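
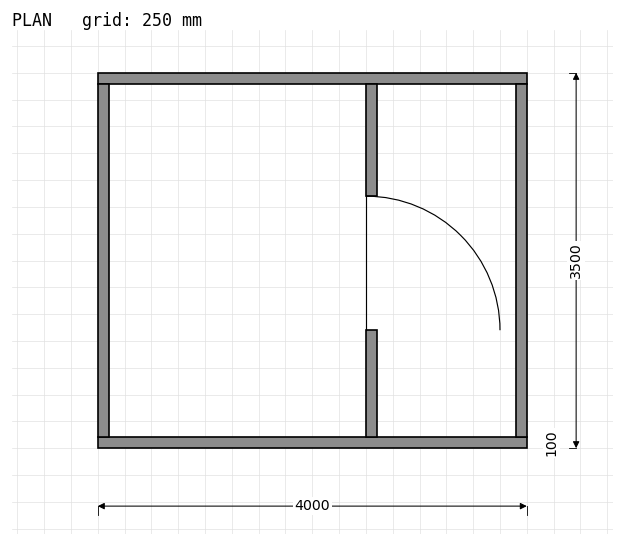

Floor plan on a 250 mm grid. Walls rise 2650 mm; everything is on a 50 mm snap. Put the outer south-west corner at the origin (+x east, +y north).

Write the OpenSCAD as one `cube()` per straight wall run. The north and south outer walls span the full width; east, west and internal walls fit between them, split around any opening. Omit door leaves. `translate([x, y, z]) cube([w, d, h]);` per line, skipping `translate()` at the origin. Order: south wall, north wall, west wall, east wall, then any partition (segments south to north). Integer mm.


cube([4000, 100, 2650]);
translate([0, 3400, 0]) cube([4000, 100, 2650]);
translate([0, 100, 0]) cube([100, 3300, 2650]);
translate([3900, 100, 0]) cube([100, 3300, 2650]);
translate([2500, 100, 0]) cube([100, 1000, 2650]);
translate([2500, 2350, 0]) cube([100, 1050, 2650]);


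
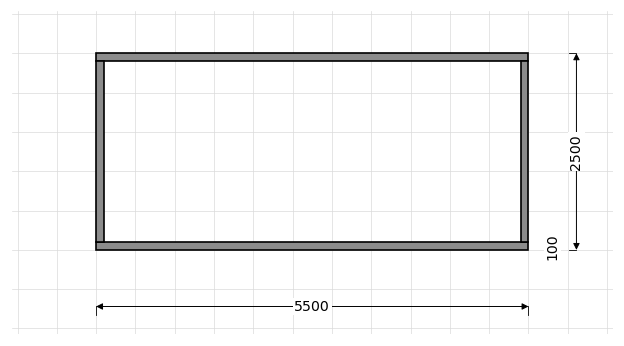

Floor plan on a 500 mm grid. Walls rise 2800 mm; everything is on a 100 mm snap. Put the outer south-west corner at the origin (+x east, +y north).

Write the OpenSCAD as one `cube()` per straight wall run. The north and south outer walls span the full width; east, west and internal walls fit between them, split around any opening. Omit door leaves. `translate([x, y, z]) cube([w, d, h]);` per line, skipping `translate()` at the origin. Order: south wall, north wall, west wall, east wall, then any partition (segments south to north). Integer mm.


cube([5500, 100, 2800]);
translate([0, 2400, 0]) cube([5500, 100, 2800]);
translate([0, 100, 0]) cube([100, 2300, 2800]);
translate([5400, 100, 0]) cube([100, 2300, 2800]);


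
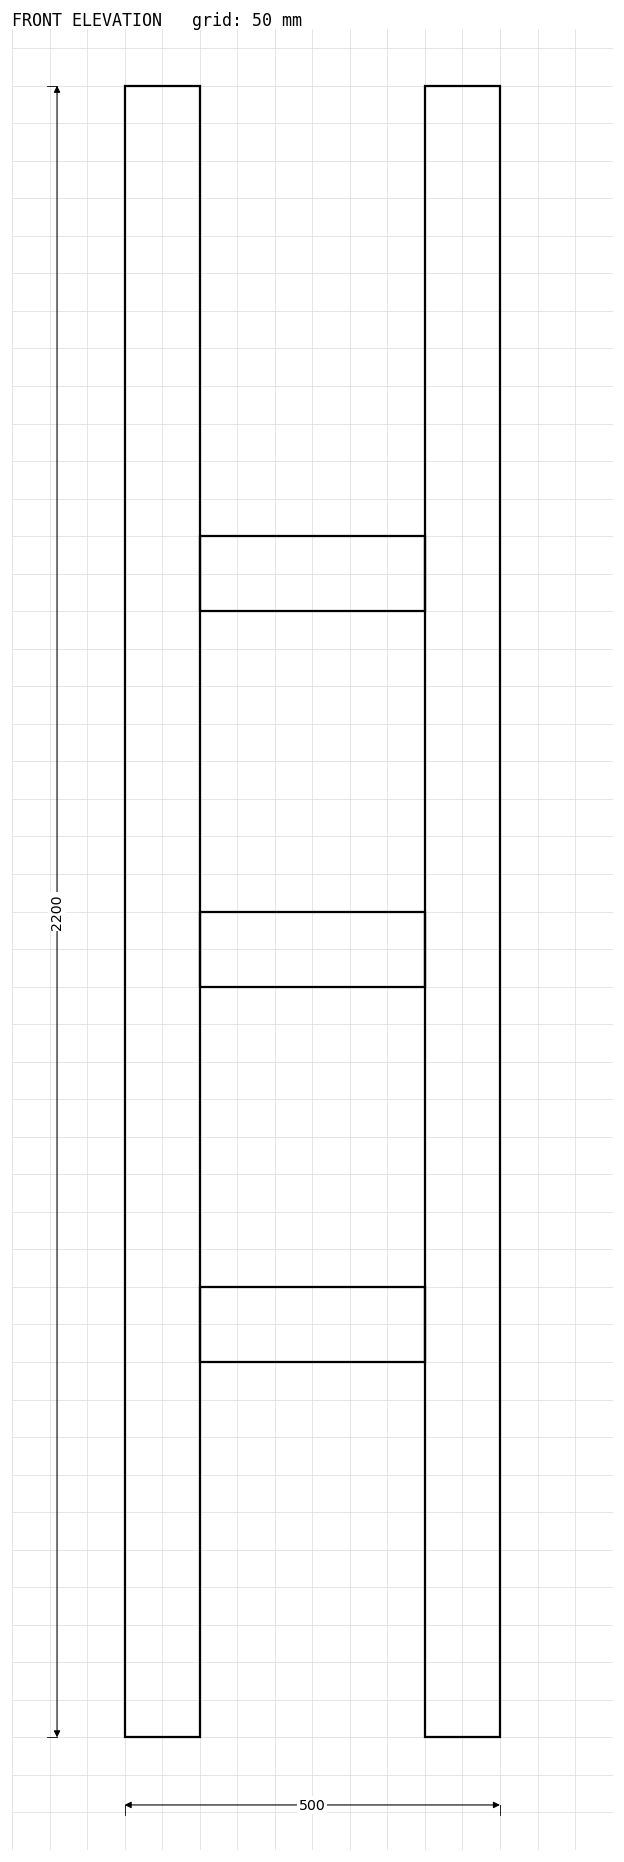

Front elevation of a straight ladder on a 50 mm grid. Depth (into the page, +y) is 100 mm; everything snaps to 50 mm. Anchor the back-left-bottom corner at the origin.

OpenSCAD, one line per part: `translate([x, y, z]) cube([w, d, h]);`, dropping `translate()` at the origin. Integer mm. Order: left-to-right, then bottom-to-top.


cube([100, 100, 2200]);
translate([100, 0, 500]) cube([300, 100, 100]);
translate([100, 0, 1000]) cube([300, 100, 100]);
translate([100, 0, 1500]) cube([300, 100, 100]);
translate([400, 0, 0]) cube([100, 100, 2200]);


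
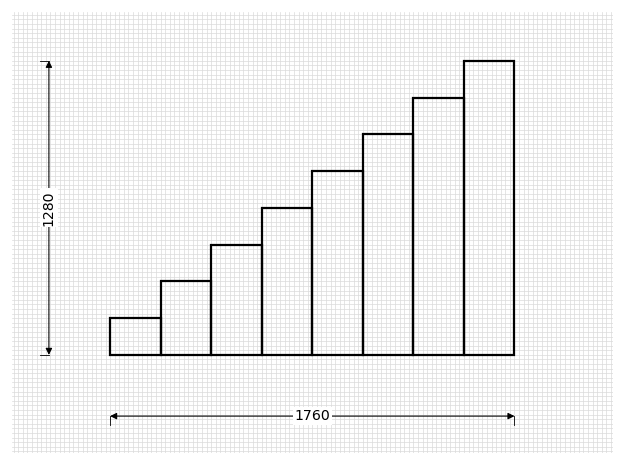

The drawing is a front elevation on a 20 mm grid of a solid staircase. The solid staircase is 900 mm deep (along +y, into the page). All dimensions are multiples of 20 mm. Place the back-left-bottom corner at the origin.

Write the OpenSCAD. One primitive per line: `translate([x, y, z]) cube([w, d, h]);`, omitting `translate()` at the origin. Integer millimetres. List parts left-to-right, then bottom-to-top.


cube([220, 900, 160]);
translate([220, 0, 0]) cube([220, 900, 320]);
translate([440, 0, 0]) cube([220, 900, 480]);
translate([660, 0, 0]) cube([220, 900, 640]);
translate([880, 0, 0]) cube([220, 900, 800]);
translate([1100, 0, 0]) cube([220, 900, 960]);
translate([1320, 0, 0]) cube([220, 900, 1120]);
translate([1540, 0, 0]) cube([220, 900, 1280]);


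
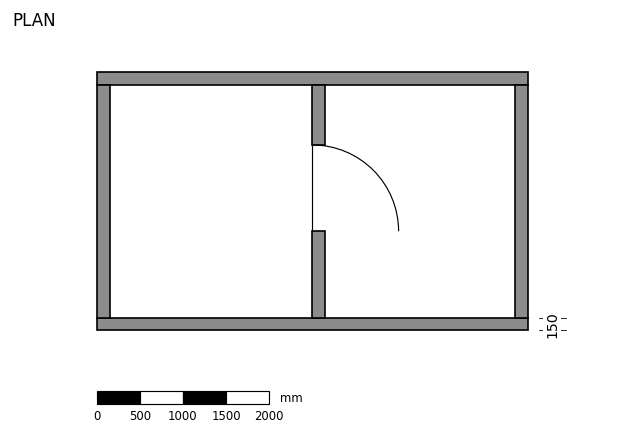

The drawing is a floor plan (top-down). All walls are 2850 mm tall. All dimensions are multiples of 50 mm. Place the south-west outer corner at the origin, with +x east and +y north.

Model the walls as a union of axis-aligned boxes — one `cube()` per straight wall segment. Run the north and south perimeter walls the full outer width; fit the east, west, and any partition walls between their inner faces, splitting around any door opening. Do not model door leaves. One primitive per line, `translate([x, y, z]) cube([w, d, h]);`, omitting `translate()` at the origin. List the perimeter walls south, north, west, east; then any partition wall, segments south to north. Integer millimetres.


cube([5000, 150, 2850]);
translate([0, 2850, 0]) cube([5000, 150, 2850]);
translate([0, 150, 0]) cube([150, 2700, 2850]);
translate([4850, 150, 0]) cube([150, 2700, 2850]);
translate([2500, 150, 0]) cube([150, 1000, 2850]);
translate([2500, 2150, 0]) cube([150, 700, 2850]);


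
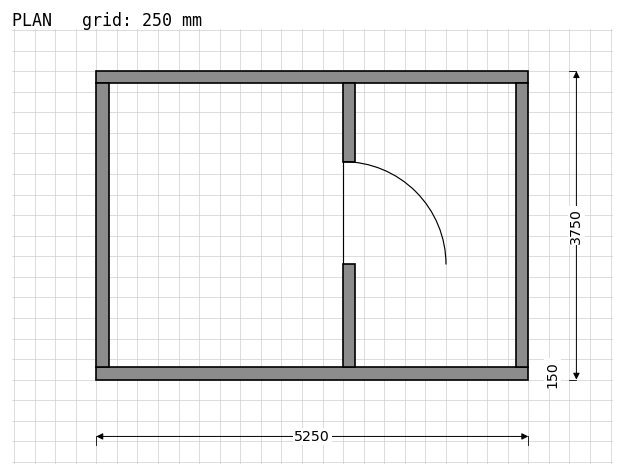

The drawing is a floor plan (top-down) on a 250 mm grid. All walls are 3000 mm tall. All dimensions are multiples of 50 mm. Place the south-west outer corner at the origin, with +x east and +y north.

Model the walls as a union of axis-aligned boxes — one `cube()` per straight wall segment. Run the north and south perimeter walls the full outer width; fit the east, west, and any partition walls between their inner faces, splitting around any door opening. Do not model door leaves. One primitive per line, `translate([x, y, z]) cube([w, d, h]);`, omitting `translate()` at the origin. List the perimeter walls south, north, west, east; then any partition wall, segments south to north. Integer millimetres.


cube([5250, 150, 3000]);
translate([0, 3600, 0]) cube([5250, 150, 3000]);
translate([0, 150, 0]) cube([150, 3450, 3000]);
translate([5100, 150, 0]) cube([150, 3450, 3000]);
translate([3000, 150, 0]) cube([150, 1250, 3000]);
translate([3000, 2650, 0]) cube([150, 950, 3000]);


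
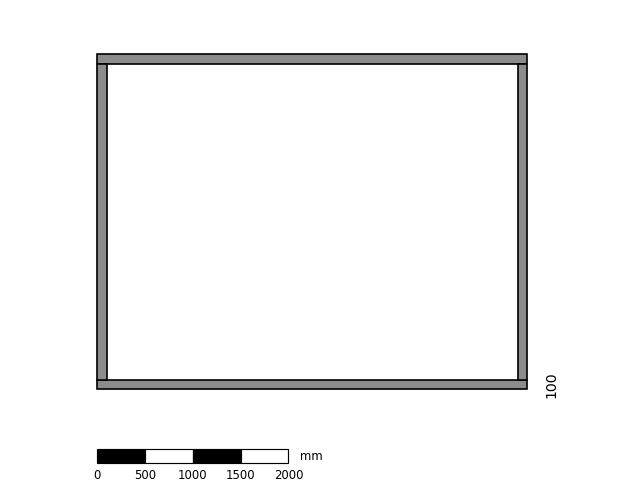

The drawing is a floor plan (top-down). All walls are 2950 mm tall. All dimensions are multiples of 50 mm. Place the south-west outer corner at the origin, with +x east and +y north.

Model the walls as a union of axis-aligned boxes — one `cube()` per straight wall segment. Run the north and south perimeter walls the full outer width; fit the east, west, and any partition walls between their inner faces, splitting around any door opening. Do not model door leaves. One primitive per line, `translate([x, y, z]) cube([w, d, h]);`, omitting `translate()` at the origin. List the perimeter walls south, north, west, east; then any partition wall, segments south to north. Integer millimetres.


cube([4500, 100, 2950]);
translate([0, 3400, 0]) cube([4500, 100, 2950]);
translate([0, 100, 0]) cube([100, 3300, 2950]);
translate([4400, 100, 0]) cube([100, 3300, 2950]);


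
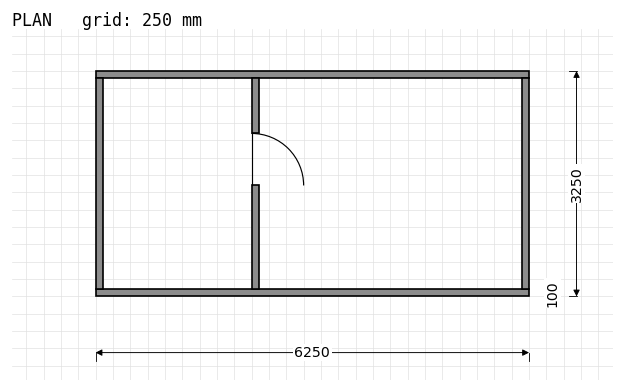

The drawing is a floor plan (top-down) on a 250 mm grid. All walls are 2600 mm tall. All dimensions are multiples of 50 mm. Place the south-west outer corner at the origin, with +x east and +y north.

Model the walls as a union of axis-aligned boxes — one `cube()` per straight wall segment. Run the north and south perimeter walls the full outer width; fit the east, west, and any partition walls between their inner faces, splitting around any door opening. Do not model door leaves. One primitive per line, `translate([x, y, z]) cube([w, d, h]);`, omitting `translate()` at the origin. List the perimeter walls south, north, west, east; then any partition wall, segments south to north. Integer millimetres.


cube([6250, 100, 2600]);
translate([0, 3150, 0]) cube([6250, 100, 2600]);
translate([0, 100, 0]) cube([100, 3050, 2600]);
translate([6150, 100, 0]) cube([100, 3050, 2600]);
translate([2250, 100, 0]) cube([100, 1500, 2600]);
translate([2250, 2350, 0]) cube([100, 800, 2600]);


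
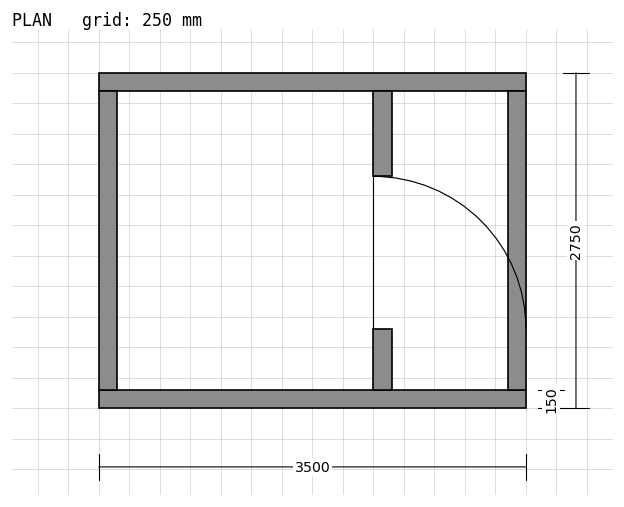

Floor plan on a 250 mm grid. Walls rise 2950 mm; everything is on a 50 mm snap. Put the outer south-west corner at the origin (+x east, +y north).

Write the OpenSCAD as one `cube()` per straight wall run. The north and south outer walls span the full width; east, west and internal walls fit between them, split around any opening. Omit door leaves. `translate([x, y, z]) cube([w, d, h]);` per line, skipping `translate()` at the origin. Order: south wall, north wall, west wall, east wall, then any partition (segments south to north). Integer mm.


cube([3500, 150, 2950]);
translate([0, 2600, 0]) cube([3500, 150, 2950]);
translate([0, 150, 0]) cube([150, 2450, 2950]);
translate([3350, 150, 0]) cube([150, 2450, 2950]);
translate([2250, 150, 0]) cube([150, 500, 2950]);
translate([2250, 1900, 0]) cube([150, 700, 2950]);


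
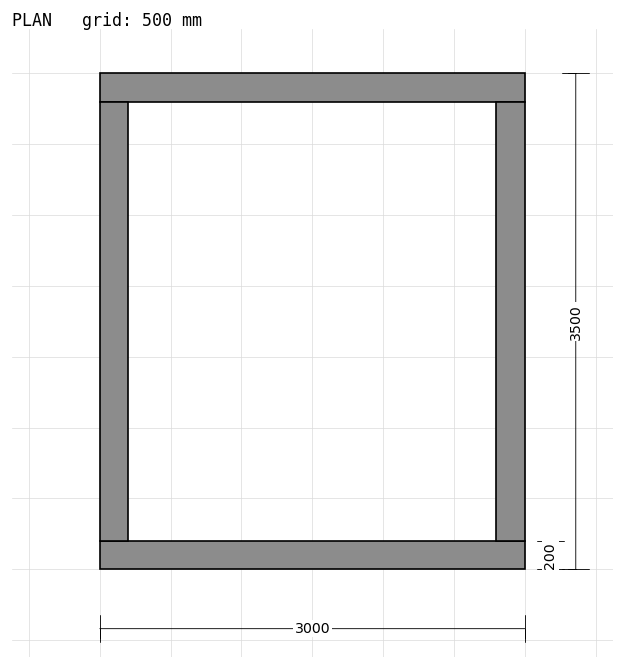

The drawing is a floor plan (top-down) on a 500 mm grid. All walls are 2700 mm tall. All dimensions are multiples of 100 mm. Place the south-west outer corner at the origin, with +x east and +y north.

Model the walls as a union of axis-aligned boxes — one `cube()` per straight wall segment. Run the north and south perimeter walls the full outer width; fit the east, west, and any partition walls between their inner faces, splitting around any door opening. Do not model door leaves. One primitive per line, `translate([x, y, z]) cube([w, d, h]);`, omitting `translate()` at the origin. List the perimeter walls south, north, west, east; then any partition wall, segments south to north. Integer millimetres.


cube([3000, 200, 2700]);
translate([0, 3300, 0]) cube([3000, 200, 2700]);
translate([0, 200, 0]) cube([200, 3100, 2700]);
translate([2800, 200, 0]) cube([200, 3100, 2700]);


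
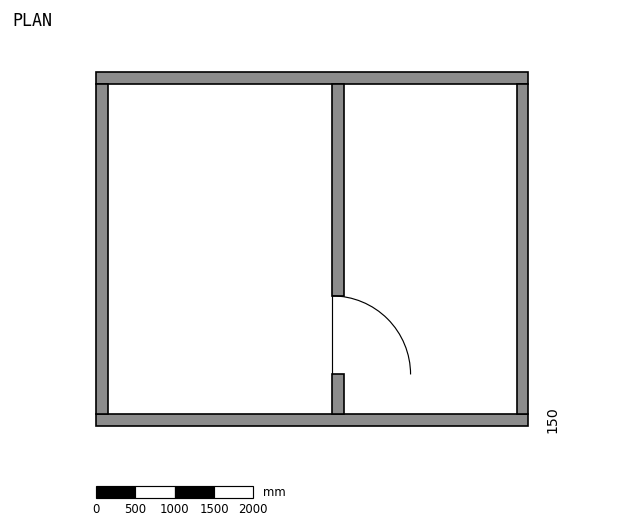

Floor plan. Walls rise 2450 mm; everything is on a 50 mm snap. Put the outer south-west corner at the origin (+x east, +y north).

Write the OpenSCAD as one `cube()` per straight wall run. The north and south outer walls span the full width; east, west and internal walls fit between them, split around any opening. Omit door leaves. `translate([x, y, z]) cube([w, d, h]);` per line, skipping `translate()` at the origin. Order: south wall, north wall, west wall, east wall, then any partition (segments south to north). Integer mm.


cube([5500, 150, 2450]);
translate([0, 4350, 0]) cube([5500, 150, 2450]);
translate([0, 150, 0]) cube([150, 4200, 2450]);
translate([5350, 150, 0]) cube([150, 4200, 2450]);
translate([3000, 150, 0]) cube([150, 500, 2450]);
translate([3000, 1650, 0]) cube([150, 2700, 2450]);


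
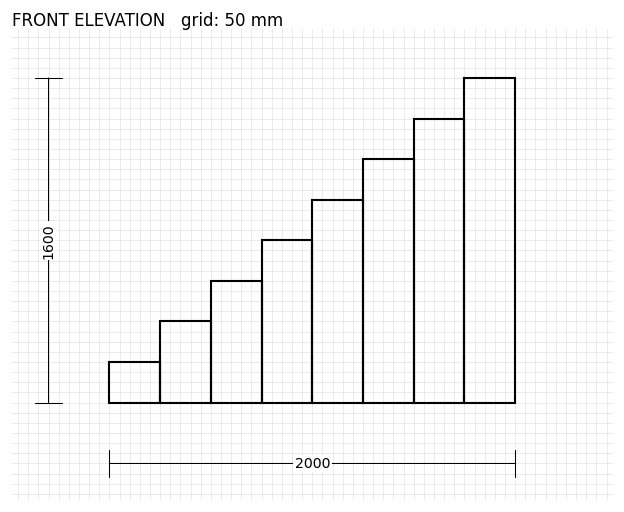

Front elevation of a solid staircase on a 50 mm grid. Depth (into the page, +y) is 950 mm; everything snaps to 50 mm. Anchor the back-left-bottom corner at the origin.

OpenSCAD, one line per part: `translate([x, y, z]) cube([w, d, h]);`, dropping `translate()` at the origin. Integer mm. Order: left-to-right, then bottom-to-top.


cube([250, 950, 200]);
translate([250, 0, 0]) cube([250, 950, 400]);
translate([500, 0, 0]) cube([250, 950, 600]);
translate([750, 0, 0]) cube([250, 950, 800]);
translate([1000, 0, 0]) cube([250, 950, 1000]);
translate([1250, 0, 0]) cube([250, 950, 1200]);
translate([1500, 0, 0]) cube([250, 950, 1400]);
translate([1750, 0, 0]) cube([250, 950, 1600]);


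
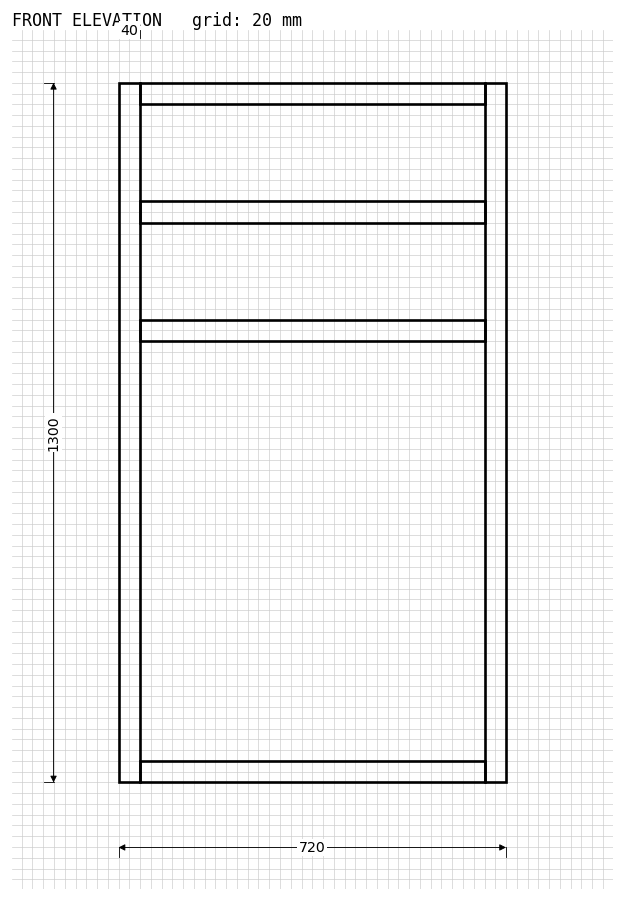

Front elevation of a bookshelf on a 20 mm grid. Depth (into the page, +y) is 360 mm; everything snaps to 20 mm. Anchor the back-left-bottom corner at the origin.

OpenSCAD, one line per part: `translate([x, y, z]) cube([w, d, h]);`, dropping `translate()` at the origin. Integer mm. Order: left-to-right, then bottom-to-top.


cube([40, 360, 1300]);
translate([40, 0, 0]) cube([640, 360, 40]);
translate([40, 0, 820]) cube([640, 360, 40]);
translate([40, 0, 1040]) cube([640, 360, 40]);
translate([40, 0, 1260]) cube([640, 360, 40]);
translate([680, 0, 0]) cube([40, 360, 1300]);


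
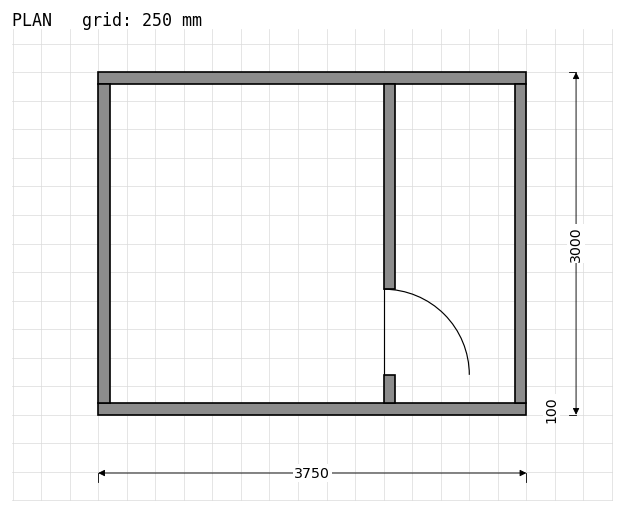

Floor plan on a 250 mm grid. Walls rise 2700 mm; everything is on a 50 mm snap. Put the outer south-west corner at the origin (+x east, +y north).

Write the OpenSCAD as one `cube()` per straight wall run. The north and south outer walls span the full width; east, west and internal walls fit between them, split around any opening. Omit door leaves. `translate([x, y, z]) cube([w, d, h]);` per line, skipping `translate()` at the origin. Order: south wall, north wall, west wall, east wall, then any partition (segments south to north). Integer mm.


cube([3750, 100, 2700]);
translate([0, 2900, 0]) cube([3750, 100, 2700]);
translate([0, 100, 0]) cube([100, 2800, 2700]);
translate([3650, 100, 0]) cube([100, 2800, 2700]);
translate([2500, 100, 0]) cube([100, 250, 2700]);
translate([2500, 1100, 0]) cube([100, 1800, 2700]);


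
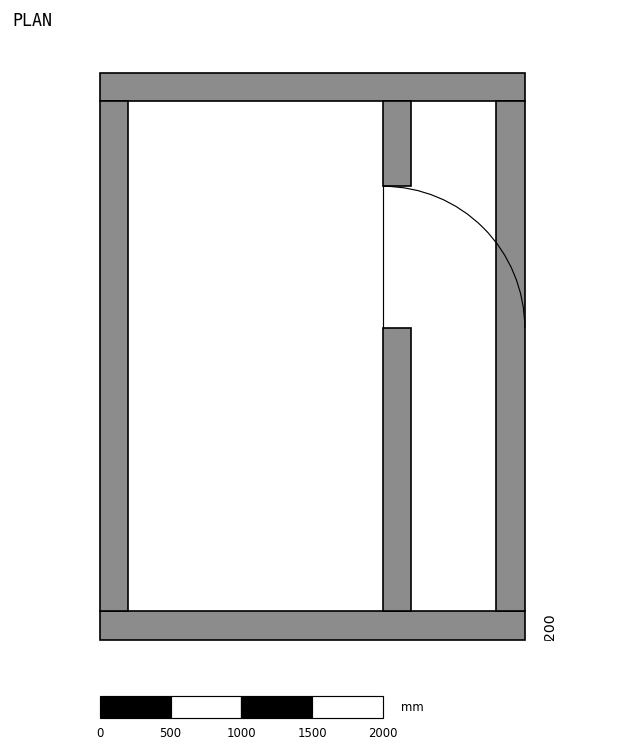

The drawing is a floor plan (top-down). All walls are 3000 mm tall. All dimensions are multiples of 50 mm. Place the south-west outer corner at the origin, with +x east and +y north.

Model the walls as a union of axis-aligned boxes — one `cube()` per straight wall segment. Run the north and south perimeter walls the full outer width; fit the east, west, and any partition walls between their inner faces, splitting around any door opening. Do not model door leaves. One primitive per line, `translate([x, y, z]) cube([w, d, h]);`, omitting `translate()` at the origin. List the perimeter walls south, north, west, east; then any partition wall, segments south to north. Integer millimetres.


cube([3000, 200, 3000]);
translate([0, 3800, 0]) cube([3000, 200, 3000]);
translate([0, 200, 0]) cube([200, 3600, 3000]);
translate([2800, 200, 0]) cube([200, 3600, 3000]);
translate([2000, 200, 0]) cube([200, 2000, 3000]);
translate([2000, 3200, 0]) cube([200, 600, 3000]);


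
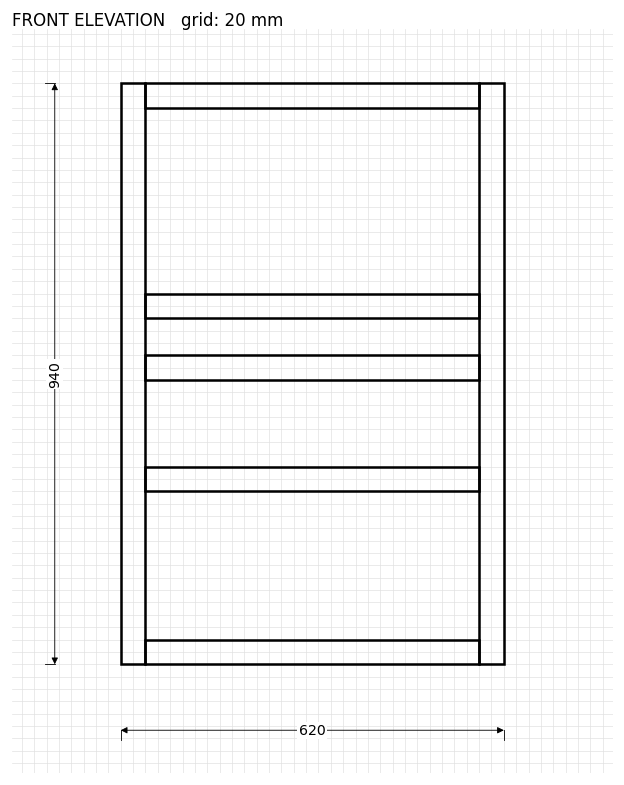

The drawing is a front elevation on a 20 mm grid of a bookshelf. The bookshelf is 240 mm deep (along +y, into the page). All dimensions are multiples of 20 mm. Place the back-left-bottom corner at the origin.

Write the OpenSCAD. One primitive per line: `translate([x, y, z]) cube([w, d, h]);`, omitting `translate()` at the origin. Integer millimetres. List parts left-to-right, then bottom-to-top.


cube([40, 240, 940]);
translate([40, 0, 0]) cube([540, 240, 40]);
translate([40, 0, 280]) cube([540, 240, 40]);
translate([40, 0, 460]) cube([540, 240, 40]);
translate([40, 0, 560]) cube([540, 240, 40]);
translate([40, 0, 900]) cube([540, 240, 40]);
translate([580, 0, 0]) cube([40, 240, 940]);


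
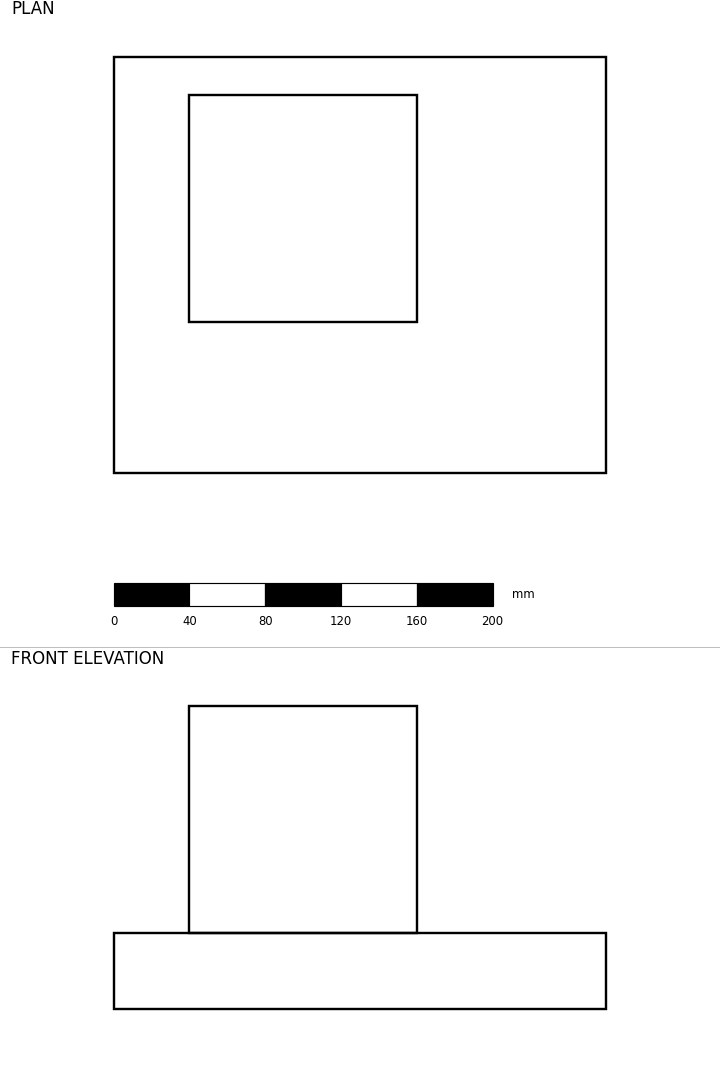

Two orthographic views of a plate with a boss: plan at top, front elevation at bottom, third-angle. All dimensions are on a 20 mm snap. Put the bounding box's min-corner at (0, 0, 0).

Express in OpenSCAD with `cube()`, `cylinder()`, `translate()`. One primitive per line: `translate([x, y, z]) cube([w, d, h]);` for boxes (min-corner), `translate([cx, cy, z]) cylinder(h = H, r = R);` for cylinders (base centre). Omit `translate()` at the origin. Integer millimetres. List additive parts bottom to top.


cube([260, 220, 40]);
translate([40, 80, 40]) cube([120, 120, 120]);


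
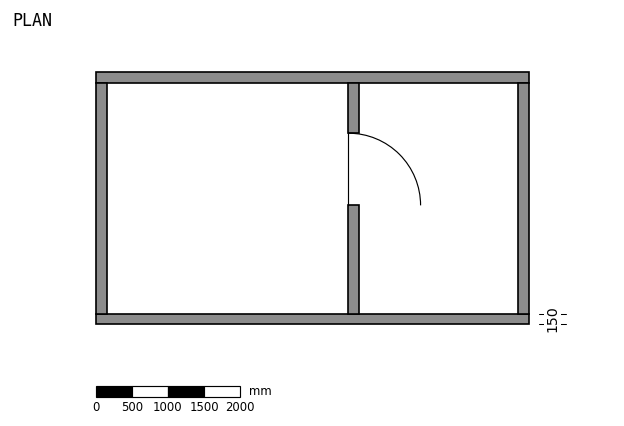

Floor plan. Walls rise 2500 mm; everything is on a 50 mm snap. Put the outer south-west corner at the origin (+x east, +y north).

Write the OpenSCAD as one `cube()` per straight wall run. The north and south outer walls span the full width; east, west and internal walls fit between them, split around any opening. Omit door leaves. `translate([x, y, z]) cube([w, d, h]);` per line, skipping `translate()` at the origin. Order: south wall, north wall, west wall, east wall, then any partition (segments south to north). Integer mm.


cube([6000, 150, 2500]);
translate([0, 3350, 0]) cube([6000, 150, 2500]);
translate([0, 150, 0]) cube([150, 3200, 2500]);
translate([5850, 150, 0]) cube([150, 3200, 2500]);
translate([3500, 150, 0]) cube([150, 1500, 2500]);
translate([3500, 2650, 0]) cube([150, 700, 2500]);


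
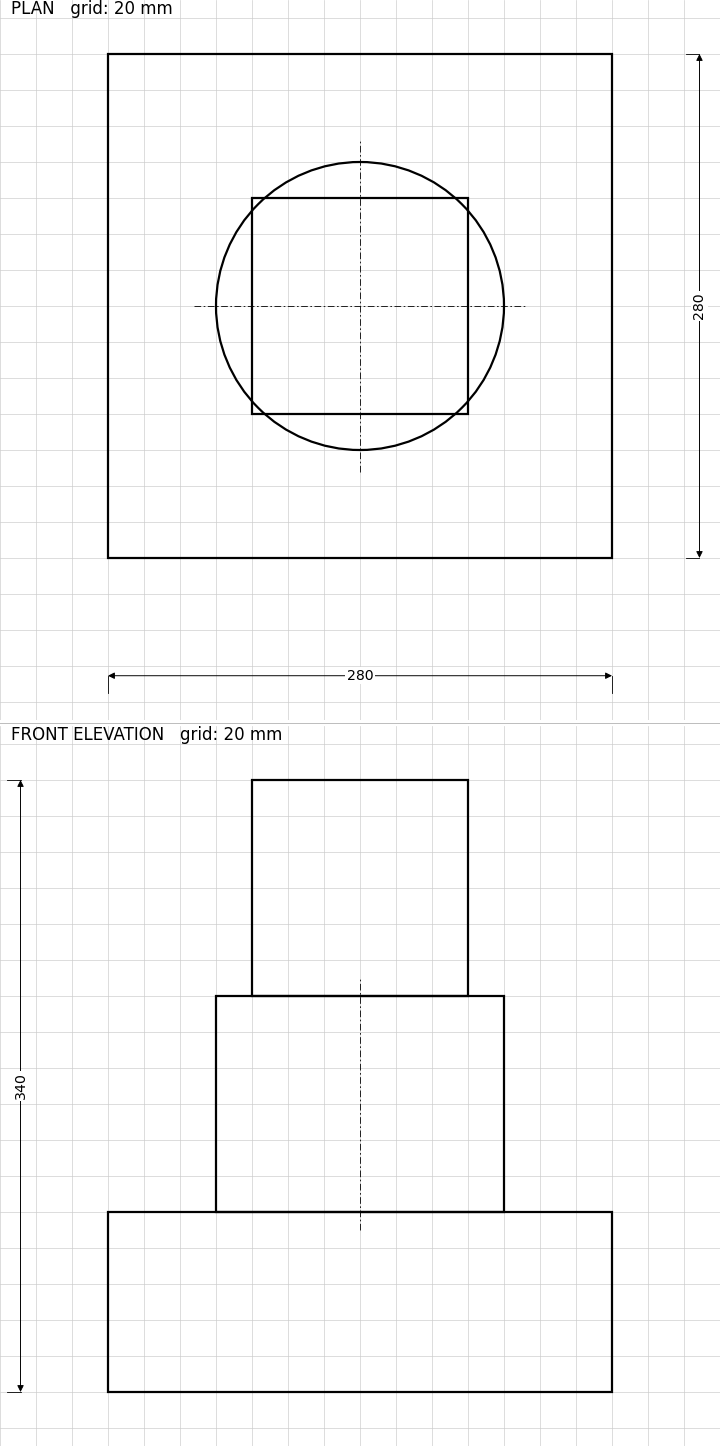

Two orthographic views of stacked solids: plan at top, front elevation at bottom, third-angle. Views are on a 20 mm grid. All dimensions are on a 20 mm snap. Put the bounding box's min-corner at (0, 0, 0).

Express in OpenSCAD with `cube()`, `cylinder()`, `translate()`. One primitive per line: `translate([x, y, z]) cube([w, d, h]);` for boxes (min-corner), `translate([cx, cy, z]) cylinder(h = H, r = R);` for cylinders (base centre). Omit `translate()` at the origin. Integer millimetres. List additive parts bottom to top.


cube([280, 280, 100]);
translate([140, 140, 100]) cylinder(h = 120, r = 80);
translate([80, 80, 220]) cube([120, 120, 120]);


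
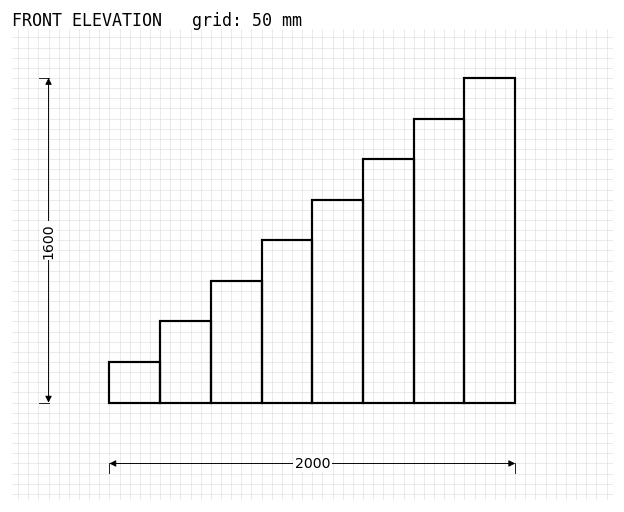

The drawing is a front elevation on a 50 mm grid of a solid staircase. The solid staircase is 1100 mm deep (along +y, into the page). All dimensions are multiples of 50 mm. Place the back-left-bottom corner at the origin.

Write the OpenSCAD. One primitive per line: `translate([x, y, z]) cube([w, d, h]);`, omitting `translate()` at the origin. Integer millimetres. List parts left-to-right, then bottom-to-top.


cube([250, 1100, 200]);
translate([250, 0, 0]) cube([250, 1100, 400]);
translate([500, 0, 0]) cube([250, 1100, 600]);
translate([750, 0, 0]) cube([250, 1100, 800]);
translate([1000, 0, 0]) cube([250, 1100, 1000]);
translate([1250, 0, 0]) cube([250, 1100, 1200]);
translate([1500, 0, 0]) cube([250, 1100, 1400]);
translate([1750, 0, 0]) cube([250, 1100, 1600]);


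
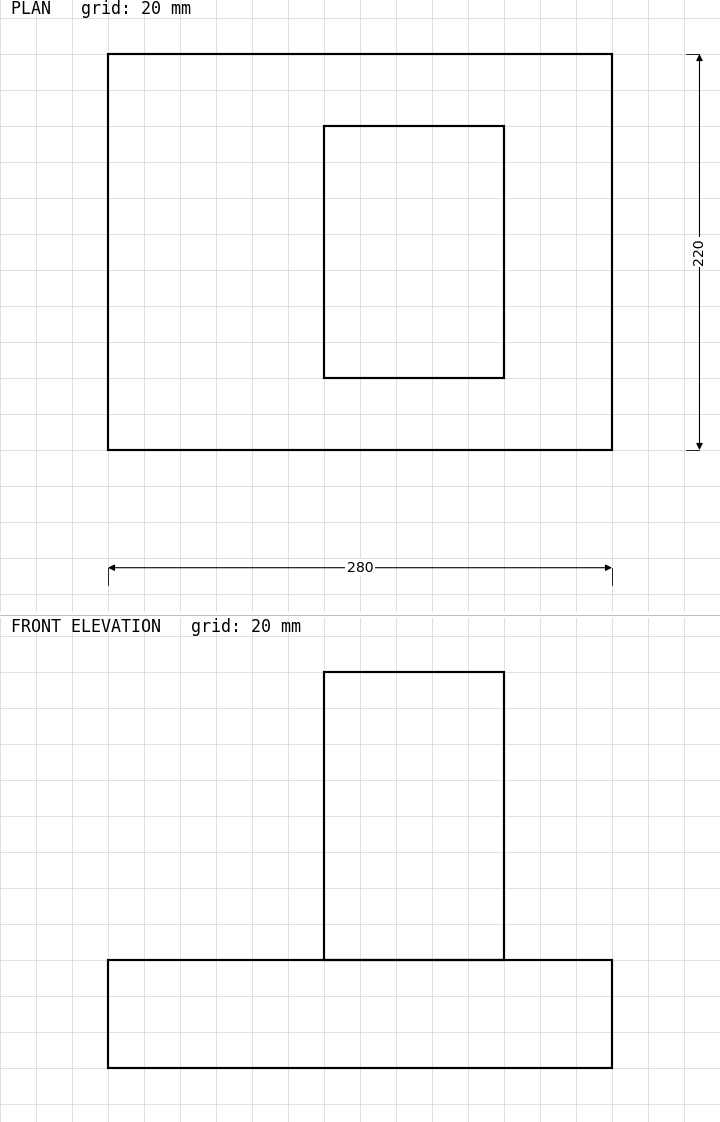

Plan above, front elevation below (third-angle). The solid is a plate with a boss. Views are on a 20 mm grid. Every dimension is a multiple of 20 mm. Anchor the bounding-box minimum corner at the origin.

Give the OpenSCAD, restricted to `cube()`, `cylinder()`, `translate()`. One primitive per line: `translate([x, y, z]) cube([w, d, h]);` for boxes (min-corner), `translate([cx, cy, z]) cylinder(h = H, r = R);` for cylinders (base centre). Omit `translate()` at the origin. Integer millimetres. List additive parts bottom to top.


cube([280, 220, 60]);
translate([120, 40, 60]) cube([100, 140, 160]);


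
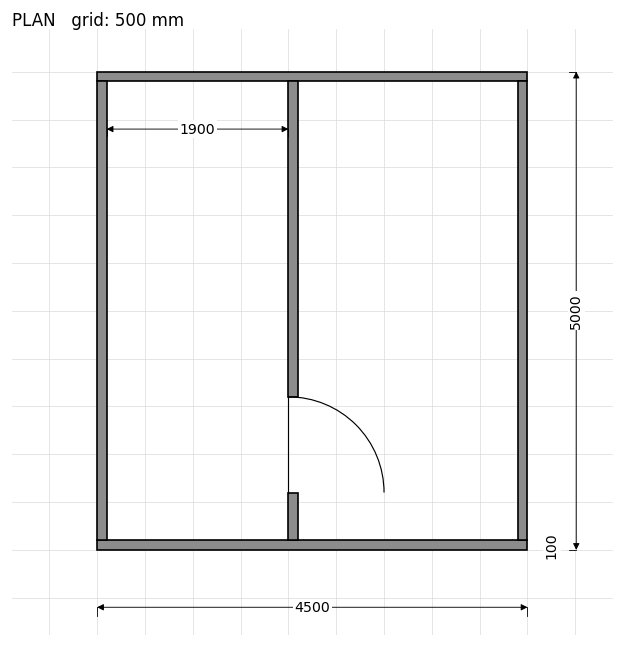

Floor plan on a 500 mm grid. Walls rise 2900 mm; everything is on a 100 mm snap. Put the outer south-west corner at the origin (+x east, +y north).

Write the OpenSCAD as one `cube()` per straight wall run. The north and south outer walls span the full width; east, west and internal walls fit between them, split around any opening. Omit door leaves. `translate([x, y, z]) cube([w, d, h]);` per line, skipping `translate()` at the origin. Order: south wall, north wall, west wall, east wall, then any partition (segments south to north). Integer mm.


cube([4500, 100, 2900]);
translate([0, 4900, 0]) cube([4500, 100, 2900]);
translate([0, 100, 0]) cube([100, 4800, 2900]);
translate([4400, 100, 0]) cube([100, 4800, 2900]);
translate([2000, 100, 0]) cube([100, 500, 2900]);
translate([2000, 1600, 0]) cube([100, 3300, 2900]);


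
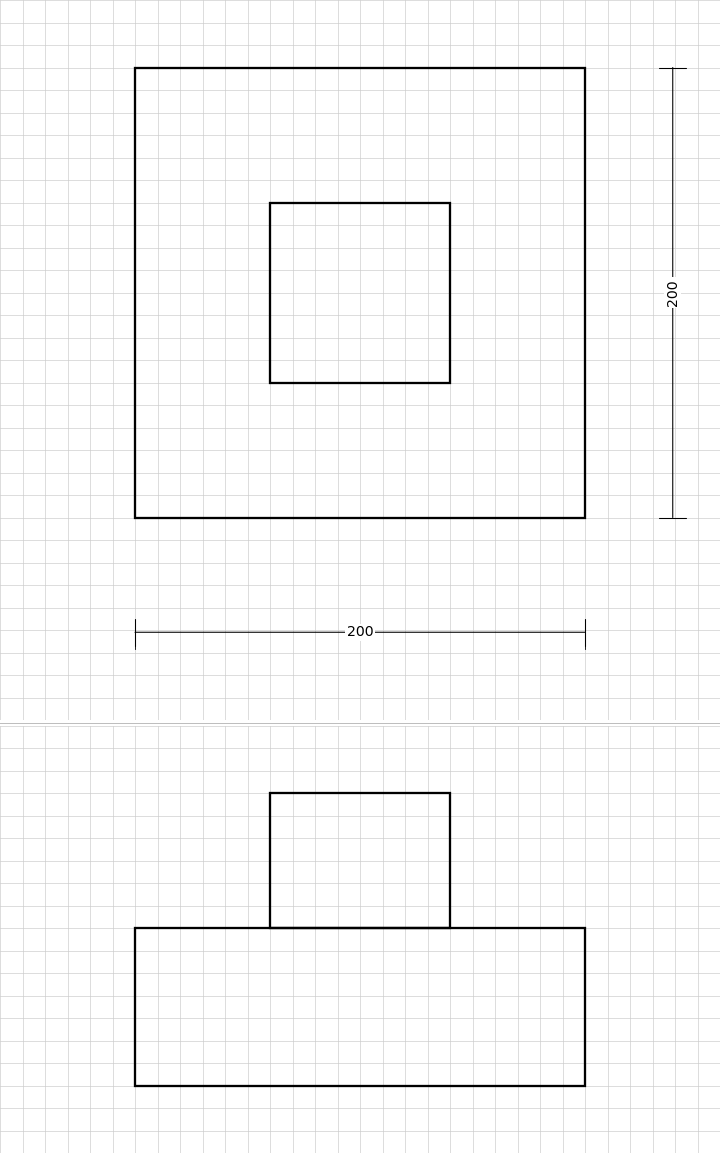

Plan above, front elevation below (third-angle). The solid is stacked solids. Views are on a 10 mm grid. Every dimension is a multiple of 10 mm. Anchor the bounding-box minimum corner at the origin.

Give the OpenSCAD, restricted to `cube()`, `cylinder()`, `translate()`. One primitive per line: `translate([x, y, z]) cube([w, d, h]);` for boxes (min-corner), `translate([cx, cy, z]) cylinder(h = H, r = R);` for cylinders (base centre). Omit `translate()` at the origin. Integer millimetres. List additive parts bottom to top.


cube([200, 200, 70]);
translate([60, 60, 70]) cube([80, 80, 60]);


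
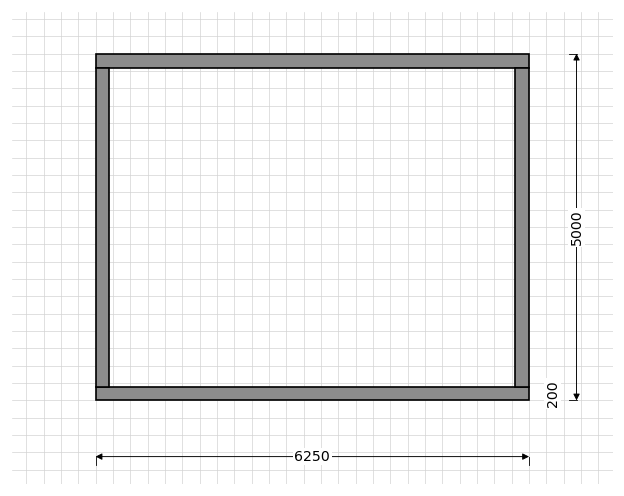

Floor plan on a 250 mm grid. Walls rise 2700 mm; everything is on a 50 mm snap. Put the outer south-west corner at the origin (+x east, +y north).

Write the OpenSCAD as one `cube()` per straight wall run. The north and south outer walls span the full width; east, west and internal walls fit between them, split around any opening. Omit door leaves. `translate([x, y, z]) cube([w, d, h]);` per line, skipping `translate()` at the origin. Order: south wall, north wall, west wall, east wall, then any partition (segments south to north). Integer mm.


cube([6250, 200, 2700]);
translate([0, 4800, 0]) cube([6250, 200, 2700]);
translate([0, 200, 0]) cube([200, 4600, 2700]);
translate([6050, 200, 0]) cube([200, 4600, 2700]);


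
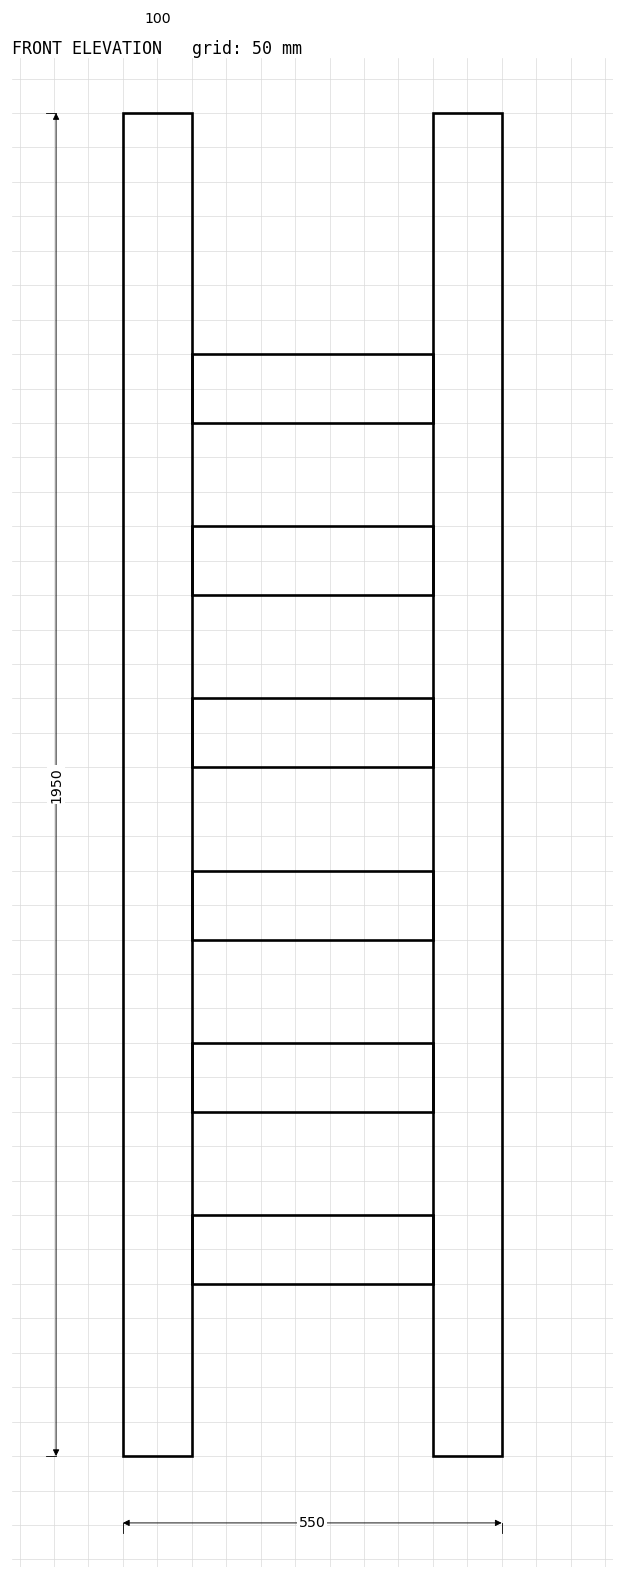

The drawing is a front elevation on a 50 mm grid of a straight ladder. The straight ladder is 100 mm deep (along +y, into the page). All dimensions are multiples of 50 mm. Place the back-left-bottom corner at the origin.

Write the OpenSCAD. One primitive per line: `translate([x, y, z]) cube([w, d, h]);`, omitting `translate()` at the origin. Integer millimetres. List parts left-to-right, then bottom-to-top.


cube([100, 100, 1950]);
translate([100, 0, 250]) cube([350, 100, 100]);
translate([100, 0, 500]) cube([350, 100, 100]);
translate([100, 0, 750]) cube([350, 100, 100]);
translate([100, 0, 1000]) cube([350, 100, 100]);
translate([100, 0, 1250]) cube([350, 100, 100]);
translate([100, 0, 1500]) cube([350, 100, 100]);
translate([450, 0, 0]) cube([100, 100, 1950]);


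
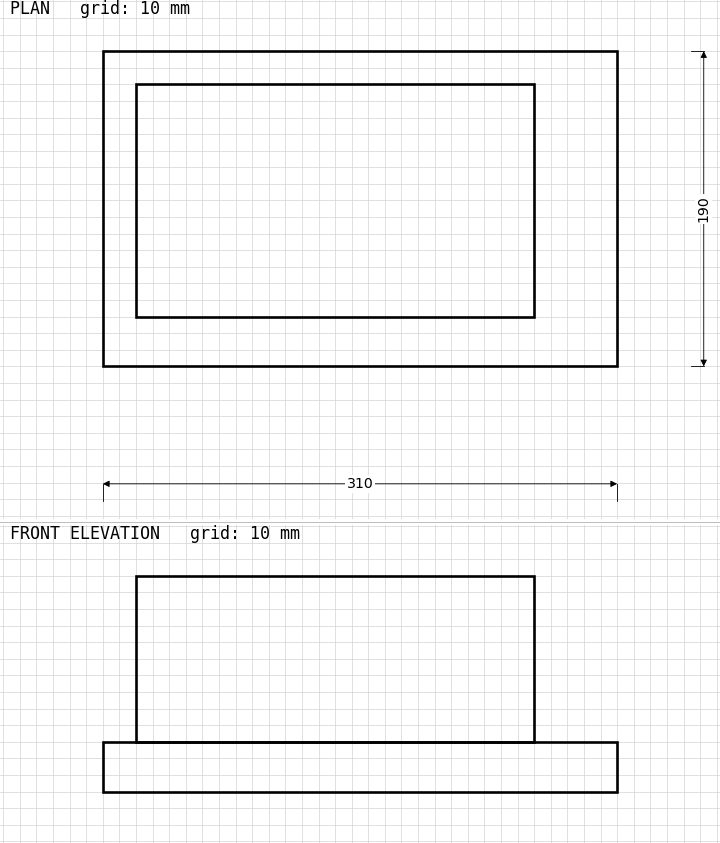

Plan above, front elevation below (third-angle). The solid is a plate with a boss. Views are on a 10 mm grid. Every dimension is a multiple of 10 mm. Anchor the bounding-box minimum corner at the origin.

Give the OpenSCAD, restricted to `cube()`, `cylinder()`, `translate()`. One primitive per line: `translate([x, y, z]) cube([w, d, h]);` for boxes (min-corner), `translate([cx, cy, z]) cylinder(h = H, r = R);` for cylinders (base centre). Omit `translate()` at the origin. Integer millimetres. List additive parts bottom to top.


cube([310, 190, 30]);
translate([20, 30, 30]) cube([240, 140, 100]);


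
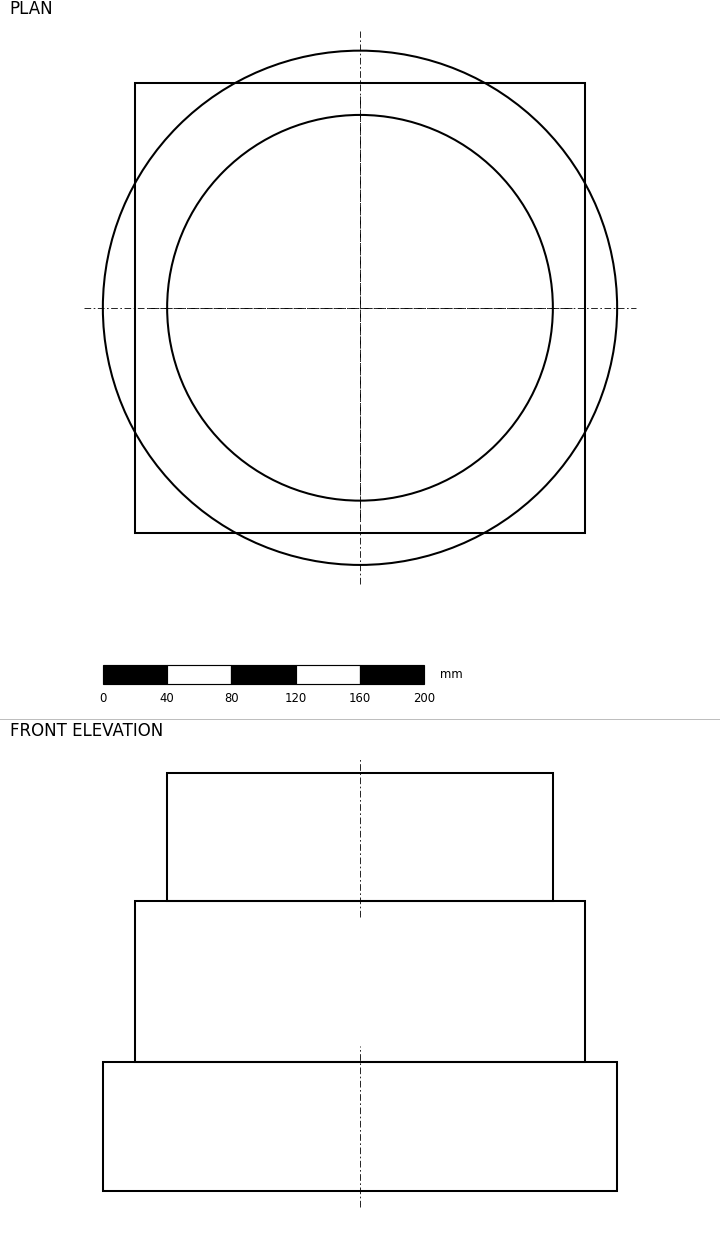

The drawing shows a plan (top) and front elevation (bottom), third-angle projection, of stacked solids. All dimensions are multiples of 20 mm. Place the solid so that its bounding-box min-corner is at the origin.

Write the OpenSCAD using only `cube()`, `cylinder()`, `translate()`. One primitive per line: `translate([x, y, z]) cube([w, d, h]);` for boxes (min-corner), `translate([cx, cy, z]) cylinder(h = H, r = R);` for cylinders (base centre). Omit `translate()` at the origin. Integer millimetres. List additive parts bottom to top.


translate([160, 160, 0]) cylinder(h = 80, r = 160);
translate([20, 20, 80]) cube([280, 280, 100]);
translate([160, 160, 180]) cylinder(h = 80, r = 120);


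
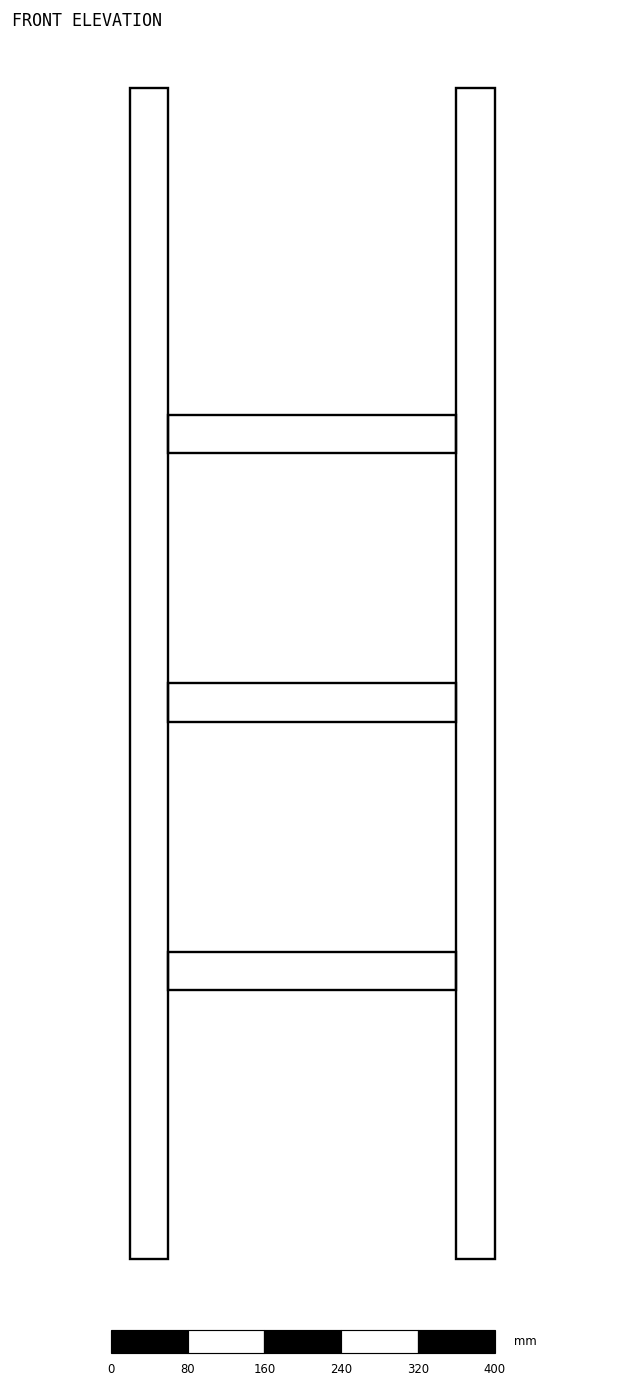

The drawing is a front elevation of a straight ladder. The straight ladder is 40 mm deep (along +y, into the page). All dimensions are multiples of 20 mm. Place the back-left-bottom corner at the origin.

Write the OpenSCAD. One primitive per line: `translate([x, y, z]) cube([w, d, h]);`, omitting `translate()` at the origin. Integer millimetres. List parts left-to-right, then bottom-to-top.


cube([40, 40, 1220]);
translate([40, 0, 280]) cube([300, 40, 40]);
translate([40, 0, 560]) cube([300, 40, 40]);
translate([40, 0, 840]) cube([300, 40, 40]);
translate([340, 0, 0]) cube([40, 40, 1220]);


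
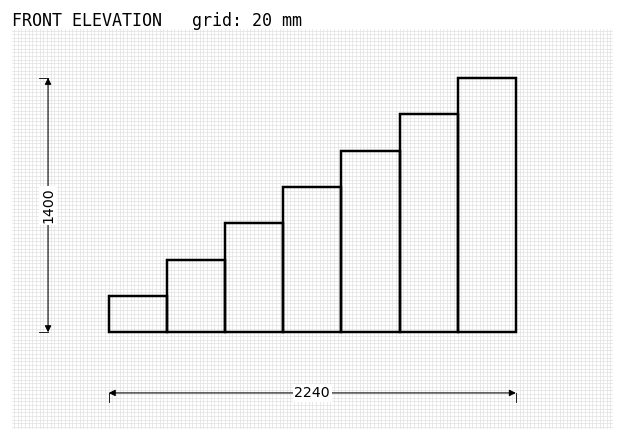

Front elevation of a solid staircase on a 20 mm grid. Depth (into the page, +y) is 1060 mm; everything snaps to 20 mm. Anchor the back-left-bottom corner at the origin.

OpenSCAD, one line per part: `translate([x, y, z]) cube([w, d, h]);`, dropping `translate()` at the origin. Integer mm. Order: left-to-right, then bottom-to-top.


cube([320, 1060, 200]);
translate([320, 0, 0]) cube([320, 1060, 400]);
translate([640, 0, 0]) cube([320, 1060, 600]);
translate([960, 0, 0]) cube([320, 1060, 800]);
translate([1280, 0, 0]) cube([320, 1060, 1000]);
translate([1600, 0, 0]) cube([320, 1060, 1200]);
translate([1920, 0, 0]) cube([320, 1060, 1400]);


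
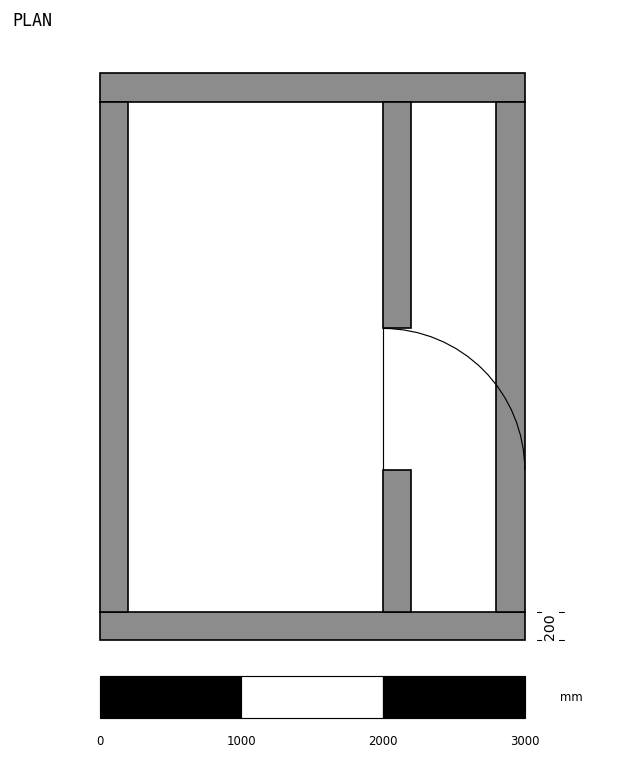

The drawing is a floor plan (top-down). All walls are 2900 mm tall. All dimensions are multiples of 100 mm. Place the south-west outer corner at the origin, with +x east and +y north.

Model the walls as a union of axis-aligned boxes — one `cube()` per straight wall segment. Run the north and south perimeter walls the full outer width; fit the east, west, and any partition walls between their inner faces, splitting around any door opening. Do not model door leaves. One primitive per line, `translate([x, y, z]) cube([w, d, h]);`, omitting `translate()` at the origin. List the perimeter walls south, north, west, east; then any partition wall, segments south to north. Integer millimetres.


cube([3000, 200, 2900]);
translate([0, 3800, 0]) cube([3000, 200, 2900]);
translate([0, 200, 0]) cube([200, 3600, 2900]);
translate([2800, 200, 0]) cube([200, 3600, 2900]);
translate([2000, 200, 0]) cube([200, 1000, 2900]);
translate([2000, 2200, 0]) cube([200, 1600, 2900]);


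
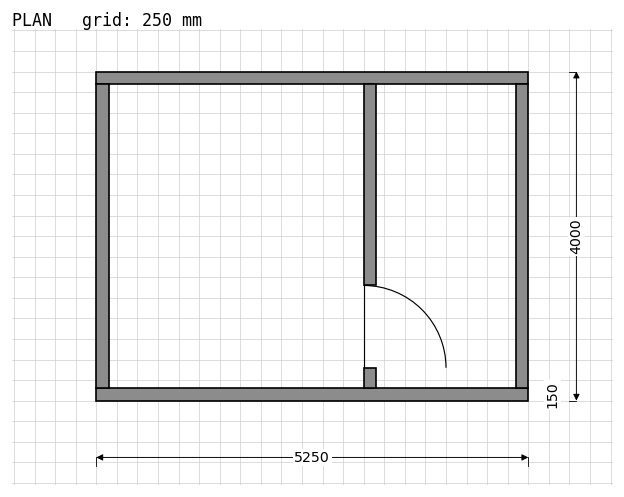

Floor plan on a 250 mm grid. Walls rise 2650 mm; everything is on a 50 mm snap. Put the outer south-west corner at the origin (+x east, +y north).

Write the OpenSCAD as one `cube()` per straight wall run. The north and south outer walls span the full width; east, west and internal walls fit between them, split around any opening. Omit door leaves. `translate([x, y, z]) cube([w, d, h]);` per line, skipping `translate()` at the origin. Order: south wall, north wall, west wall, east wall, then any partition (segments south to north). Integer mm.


cube([5250, 150, 2650]);
translate([0, 3850, 0]) cube([5250, 150, 2650]);
translate([0, 150, 0]) cube([150, 3700, 2650]);
translate([5100, 150, 0]) cube([150, 3700, 2650]);
translate([3250, 150, 0]) cube([150, 250, 2650]);
translate([3250, 1400, 0]) cube([150, 2450, 2650]);


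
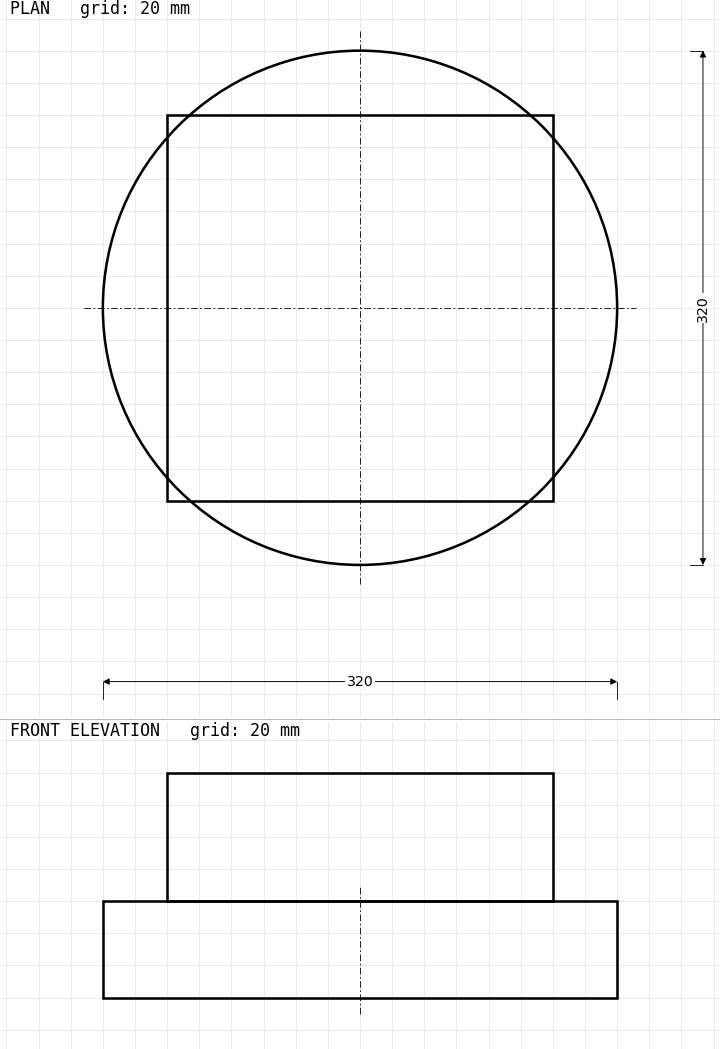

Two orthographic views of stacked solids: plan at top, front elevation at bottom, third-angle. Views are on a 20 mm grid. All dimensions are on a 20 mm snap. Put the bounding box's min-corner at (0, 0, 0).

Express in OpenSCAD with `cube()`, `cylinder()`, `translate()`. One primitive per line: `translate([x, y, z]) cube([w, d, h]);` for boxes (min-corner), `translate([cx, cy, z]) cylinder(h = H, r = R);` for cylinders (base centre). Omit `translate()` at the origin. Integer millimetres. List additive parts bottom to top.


translate([160, 160, 0]) cylinder(h = 60, r = 160);
translate([40, 40, 60]) cube([240, 240, 80]);


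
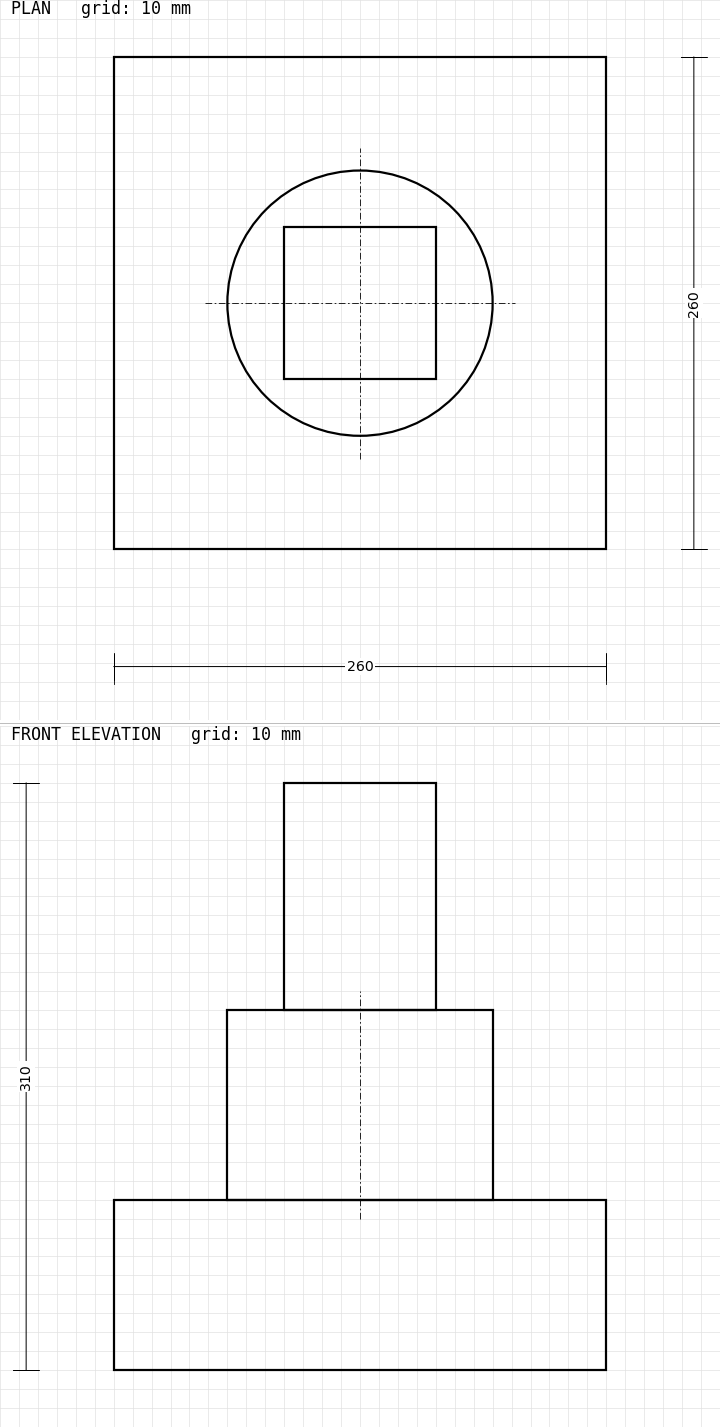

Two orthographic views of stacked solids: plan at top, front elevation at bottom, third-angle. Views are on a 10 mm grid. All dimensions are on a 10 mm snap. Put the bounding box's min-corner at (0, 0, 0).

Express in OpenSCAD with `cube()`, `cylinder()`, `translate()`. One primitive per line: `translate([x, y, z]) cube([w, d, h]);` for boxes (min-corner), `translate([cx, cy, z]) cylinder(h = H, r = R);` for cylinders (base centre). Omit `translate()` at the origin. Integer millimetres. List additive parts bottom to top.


cube([260, 260, 90]);
translate([130, 130, 90]) cylinder(h = 100, r = 70);
translate([90, 90, 190]) cube([80, 80, 120]);


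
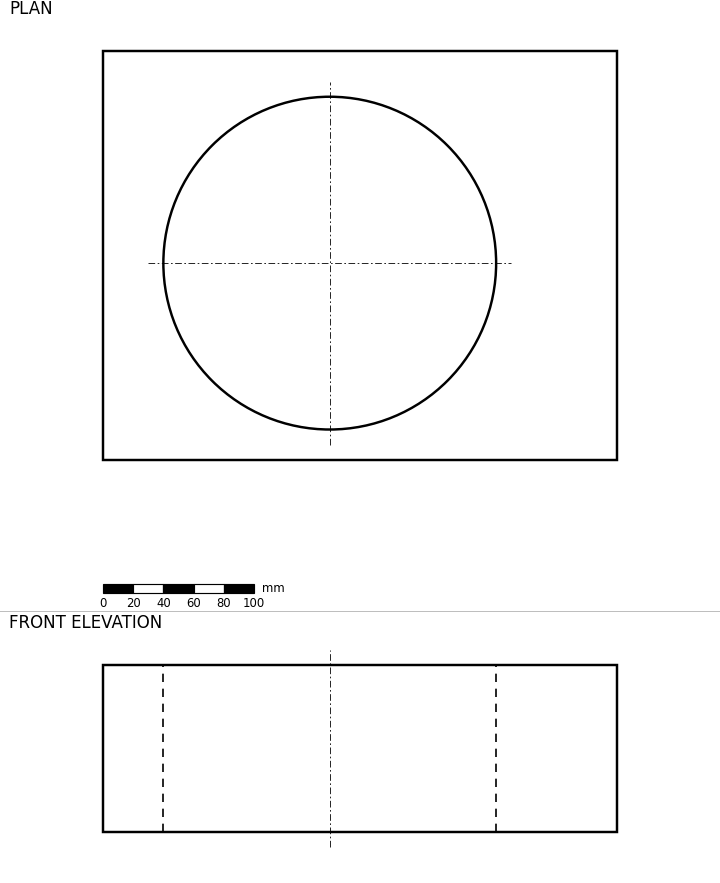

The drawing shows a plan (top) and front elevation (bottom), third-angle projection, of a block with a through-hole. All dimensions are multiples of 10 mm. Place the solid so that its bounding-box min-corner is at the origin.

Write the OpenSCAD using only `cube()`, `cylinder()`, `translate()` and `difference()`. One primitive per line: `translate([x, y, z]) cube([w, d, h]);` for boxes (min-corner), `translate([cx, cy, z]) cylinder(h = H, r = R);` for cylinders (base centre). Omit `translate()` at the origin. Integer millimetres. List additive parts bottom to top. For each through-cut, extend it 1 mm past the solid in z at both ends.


difference() {
  cube([340, 270, 110]);
  translate([150, 130, -1]) cylinder(h = 112, r = 110);
}


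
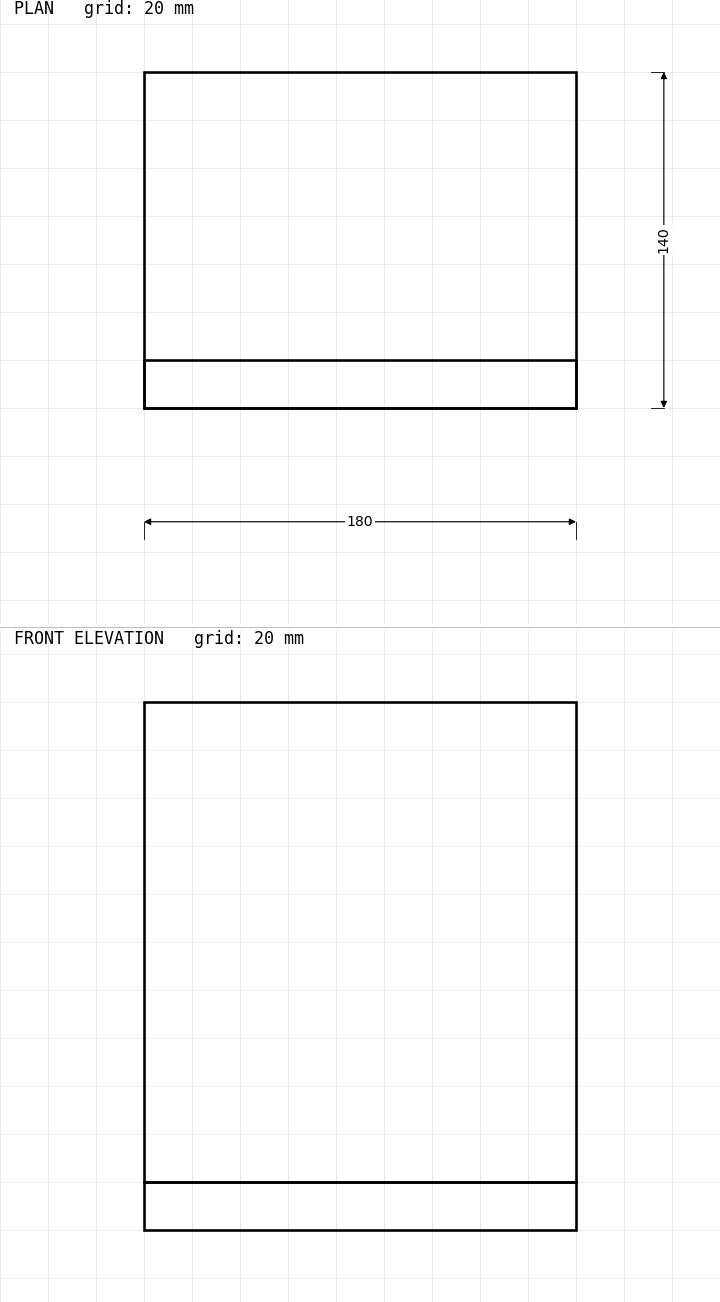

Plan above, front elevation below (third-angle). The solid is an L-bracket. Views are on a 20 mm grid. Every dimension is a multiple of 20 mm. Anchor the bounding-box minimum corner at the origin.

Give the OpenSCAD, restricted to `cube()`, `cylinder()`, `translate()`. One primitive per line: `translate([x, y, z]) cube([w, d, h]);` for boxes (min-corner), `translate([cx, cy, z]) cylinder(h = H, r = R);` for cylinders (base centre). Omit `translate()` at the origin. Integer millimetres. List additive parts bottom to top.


cube([180, 140, 20]);
translate([0, 0, 20]) cube([180, 20, 200]);


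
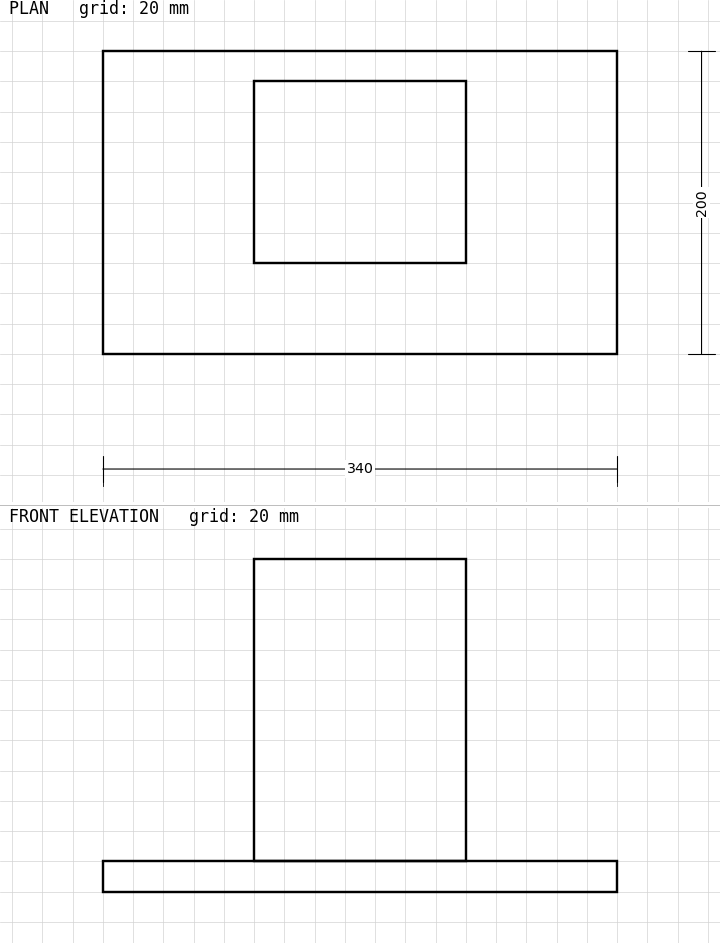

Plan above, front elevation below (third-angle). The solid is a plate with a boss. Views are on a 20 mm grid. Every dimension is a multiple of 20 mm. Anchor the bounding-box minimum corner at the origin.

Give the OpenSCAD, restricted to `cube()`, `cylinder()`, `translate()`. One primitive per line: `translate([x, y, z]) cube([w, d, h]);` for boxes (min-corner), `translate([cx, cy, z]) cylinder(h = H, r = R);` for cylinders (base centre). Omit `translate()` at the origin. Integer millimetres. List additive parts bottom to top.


cube([340, 200, 20]);
translate([100, 60, 20]) cube([140, 120, 200]);


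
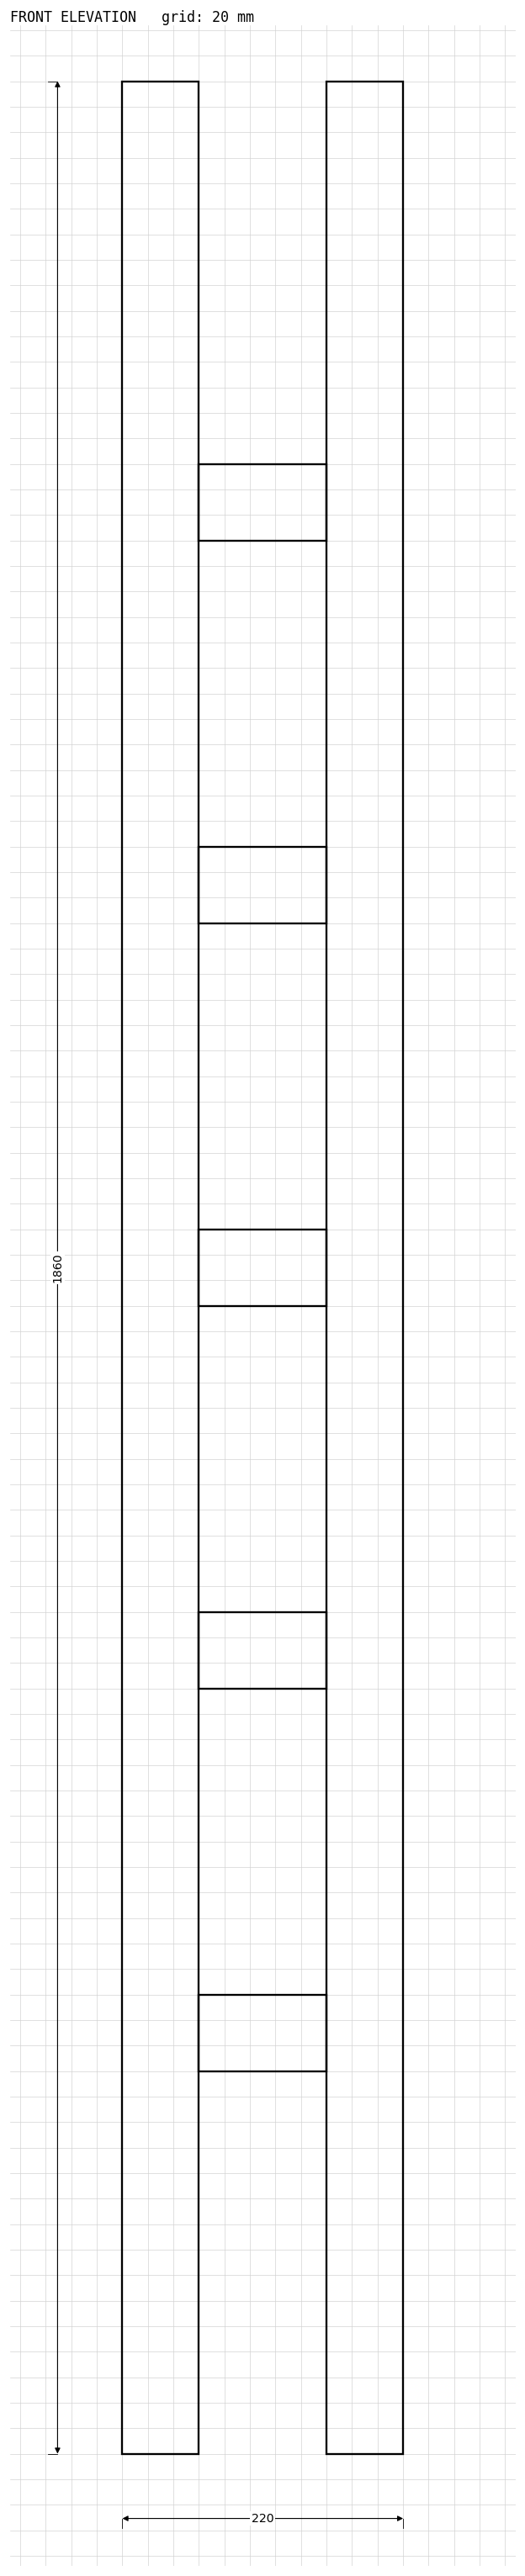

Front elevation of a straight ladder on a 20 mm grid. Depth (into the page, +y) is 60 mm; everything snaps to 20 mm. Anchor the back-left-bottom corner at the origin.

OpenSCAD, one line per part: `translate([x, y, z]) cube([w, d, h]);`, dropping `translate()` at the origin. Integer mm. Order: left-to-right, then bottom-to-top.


cube([60, 60, 1860]);
translate([60, 0, 300]) cube([100, 60, 60]);
translate([60, 0, 600]) cube([100, 60, 60]);
translate([60, 0, 900]) cube([100, 60, 60]);
translate([60, 0, 1200]) cube([100, 60, 60]);
translate([60, 0, 1500]) cube([100, 60, 60]);
translate([160, 0, 0]) cube([60, 60, 1860]);
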